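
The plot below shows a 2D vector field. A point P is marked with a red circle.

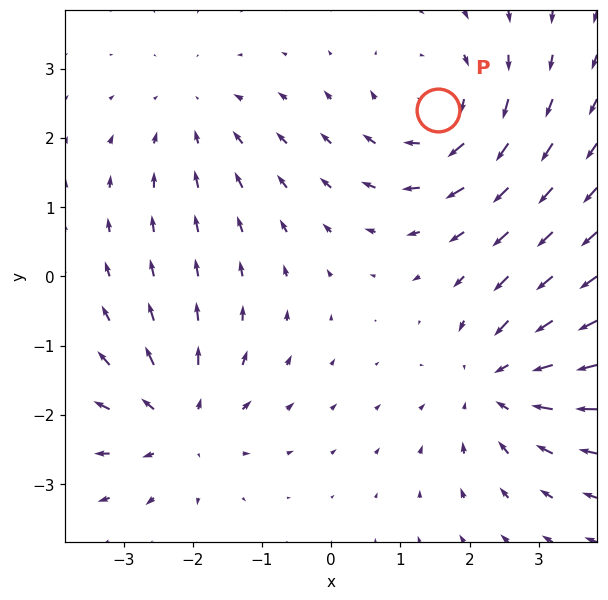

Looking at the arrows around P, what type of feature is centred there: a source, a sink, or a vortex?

vortex

At P (1.5, 2.4) the arrows circulate clockwise. Divergence ≈0, curl about -5 — near-zero divergence with nonzero curl is a vortex.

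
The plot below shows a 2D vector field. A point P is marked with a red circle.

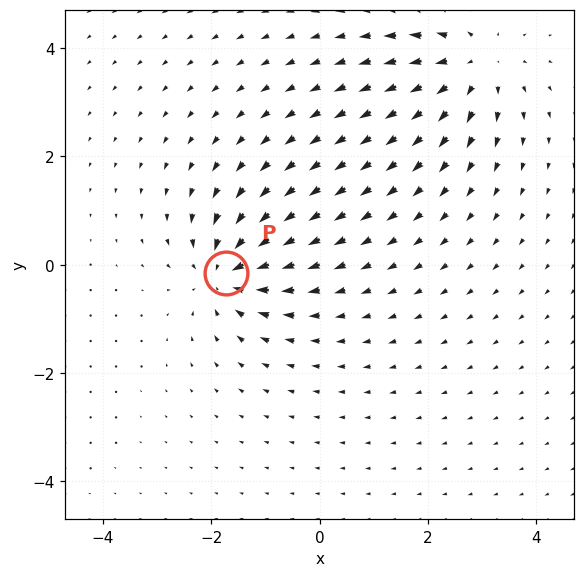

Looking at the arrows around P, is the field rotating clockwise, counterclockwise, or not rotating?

not rotating

Near P at (-1.7, -0.2) the arrows show no circulation. The curl there is ≈0.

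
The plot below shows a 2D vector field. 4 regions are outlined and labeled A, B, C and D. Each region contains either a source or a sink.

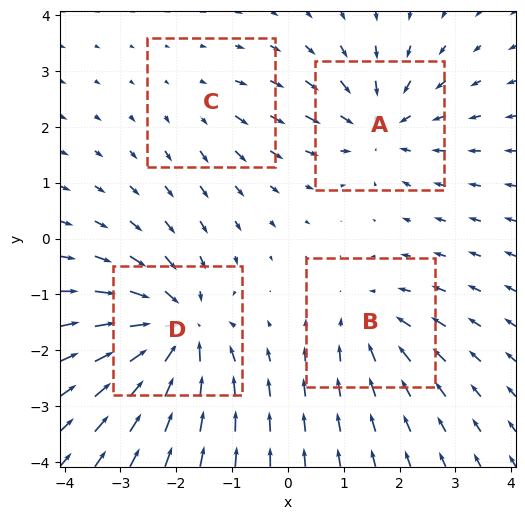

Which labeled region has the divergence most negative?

Divergence at each region's feature centre — A: about -5, B: about -3, C: about +2, D: about -7. Region D is most negative.

D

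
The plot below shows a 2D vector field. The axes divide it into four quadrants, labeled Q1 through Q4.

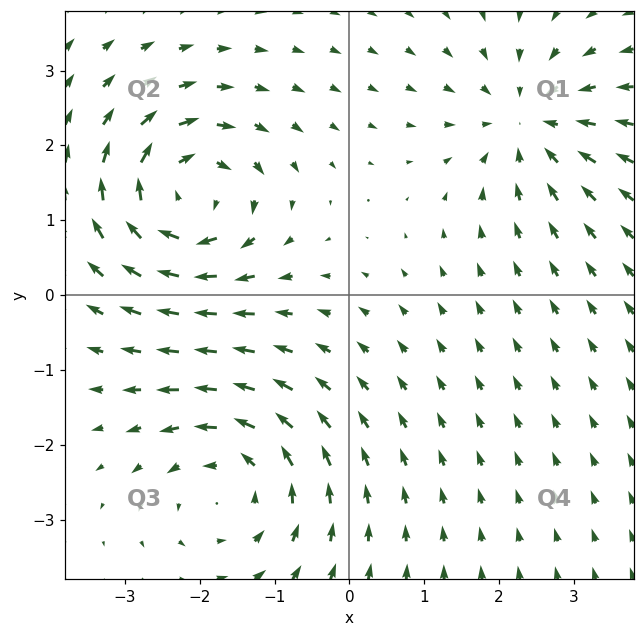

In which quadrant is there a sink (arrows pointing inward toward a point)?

Q1

The sink sits at approximately (2.4, 2.3), which lies in quadrant Q1. The divergence there is about -4, negative as expected for a sink.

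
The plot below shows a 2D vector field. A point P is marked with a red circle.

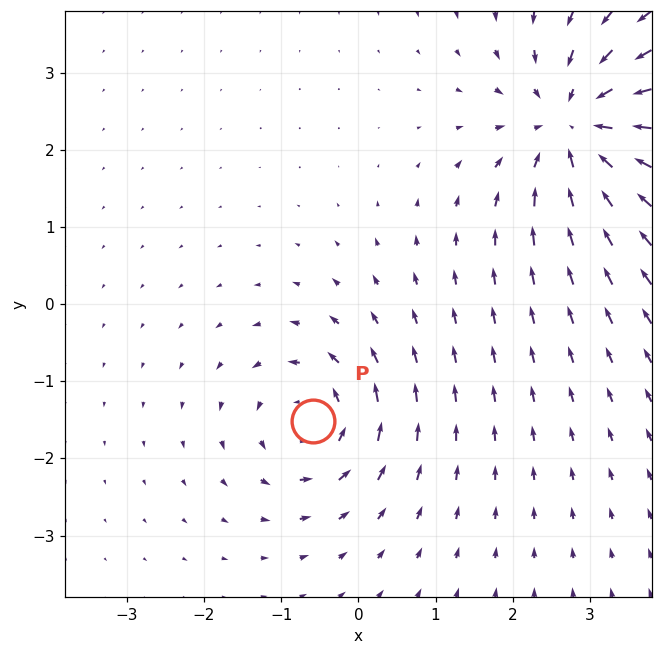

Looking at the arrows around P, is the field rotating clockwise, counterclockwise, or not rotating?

Near P at (-0.6, -1.5) the arrows circulate counterclockwise. The curl (z-component) there is about +4; positive curl means counterclockwise rotation.

counterclockwise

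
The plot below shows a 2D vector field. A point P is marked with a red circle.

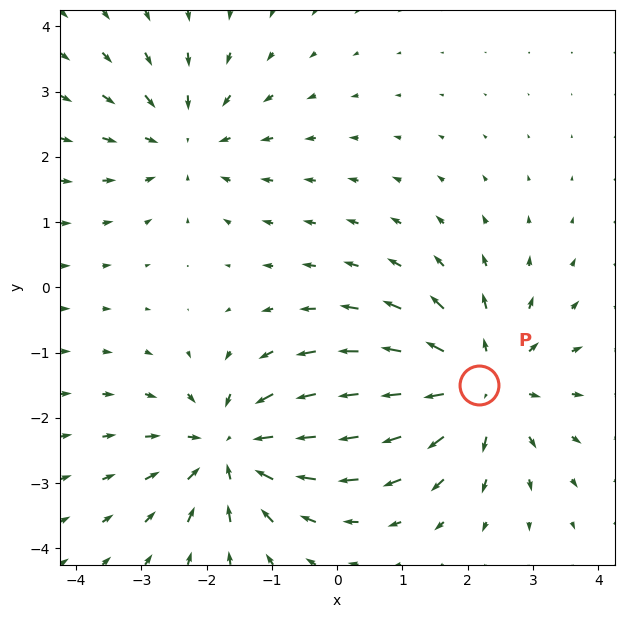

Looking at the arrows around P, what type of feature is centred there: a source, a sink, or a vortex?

source

At P (2.2, -1.5) the arrows spread outward. Divergence about +4, curl ≈0 — positive divergence with near-zero curl is a source.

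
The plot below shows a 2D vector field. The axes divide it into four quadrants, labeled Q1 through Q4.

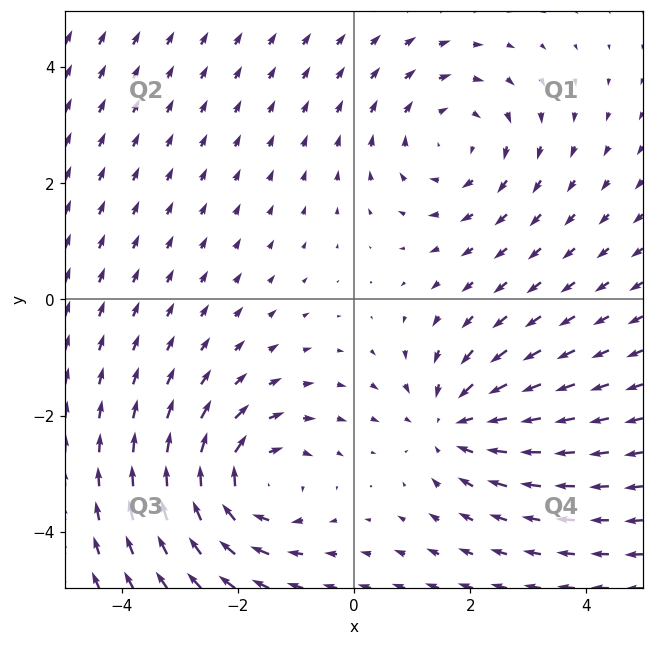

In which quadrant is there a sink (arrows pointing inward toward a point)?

Q4

The sink sits at approximately (1.7, -2.1), which lies in quadrant Q4. The divergence there is about -4, negative as expected for a sink.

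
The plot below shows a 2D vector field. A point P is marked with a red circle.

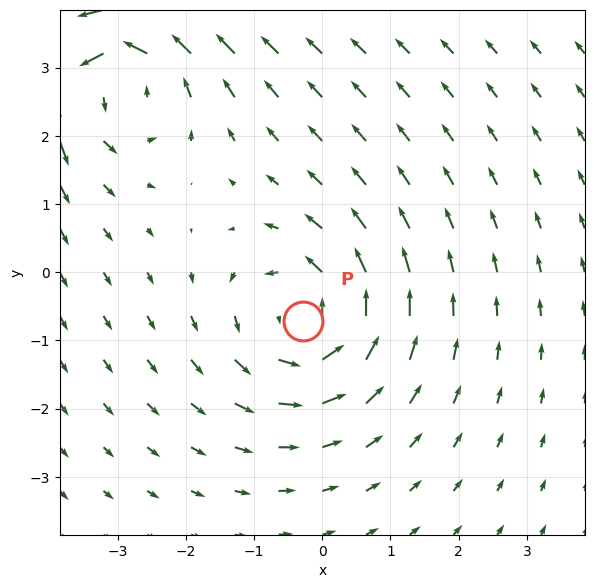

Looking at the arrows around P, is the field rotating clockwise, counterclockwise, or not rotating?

Near P at (-0.3, -0.7) the arrows circulate counterclockwise. The curl (z-component) there is about +4; positive curl means counterclockwise rotation.

counterclockwise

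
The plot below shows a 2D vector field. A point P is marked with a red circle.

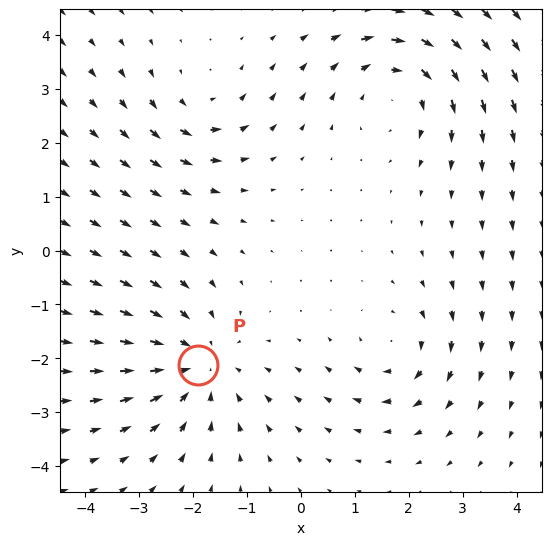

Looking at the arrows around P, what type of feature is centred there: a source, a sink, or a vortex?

sink

At P (-1.9, -2.1) the arrows converge inward. Divergence about -4, curl ≈0 — negative divergence with near-zero curl is a sink.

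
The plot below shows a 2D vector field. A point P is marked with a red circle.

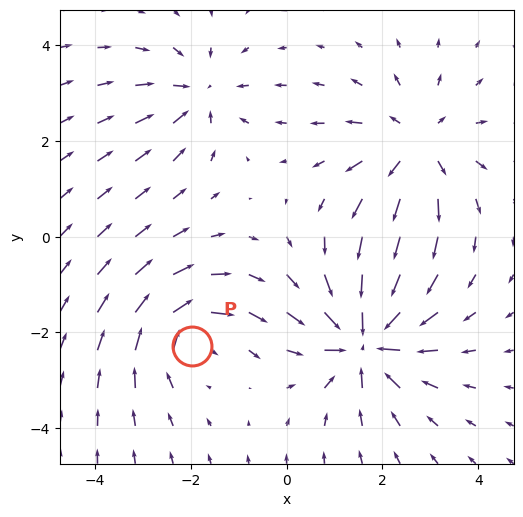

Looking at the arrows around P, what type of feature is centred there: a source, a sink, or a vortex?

vortex

At P (-2.0, -2.3) the arrows circulate clockwise. Divergence ≈0, curl about -4 — near-zero divergence with nonzero curl is a vortex.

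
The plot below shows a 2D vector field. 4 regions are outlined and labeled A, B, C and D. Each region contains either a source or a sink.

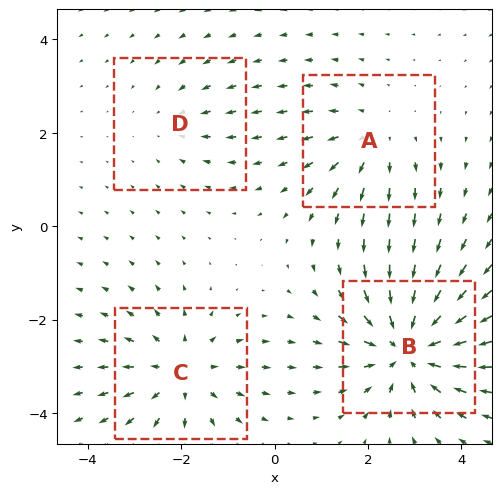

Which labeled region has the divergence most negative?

Divergence at each region's feature centre — A: about +3, B: about -7, C: about +4, D: about -2. Region B is most negative.

B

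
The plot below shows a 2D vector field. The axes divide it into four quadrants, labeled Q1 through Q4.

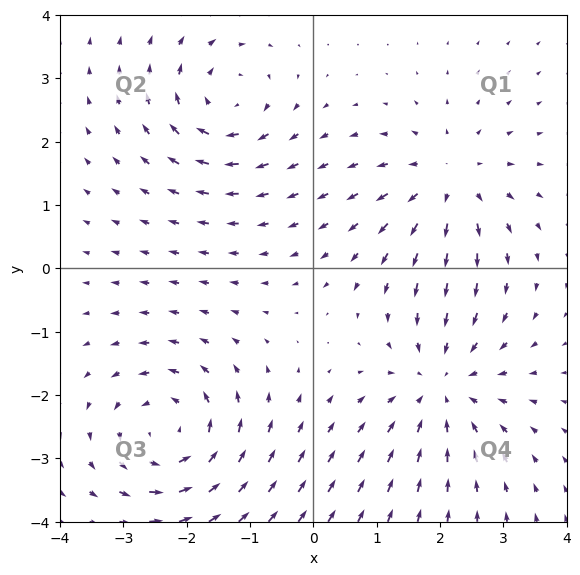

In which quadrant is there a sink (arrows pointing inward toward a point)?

The sink sits at approximately (2.0, -1.8), which lies in quadrant Q4. The divergence there is about -4, negative as expected for a sink.

Q4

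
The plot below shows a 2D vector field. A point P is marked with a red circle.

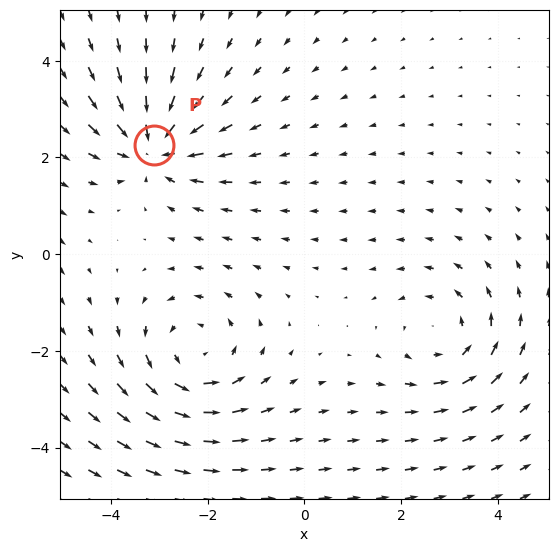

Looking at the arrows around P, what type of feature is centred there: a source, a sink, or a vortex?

sink

At P (-3.1, 2.3) the arrows converge inward. Divergence about -4, curl ≈0 — negative divergence with near-zero curl is a sink.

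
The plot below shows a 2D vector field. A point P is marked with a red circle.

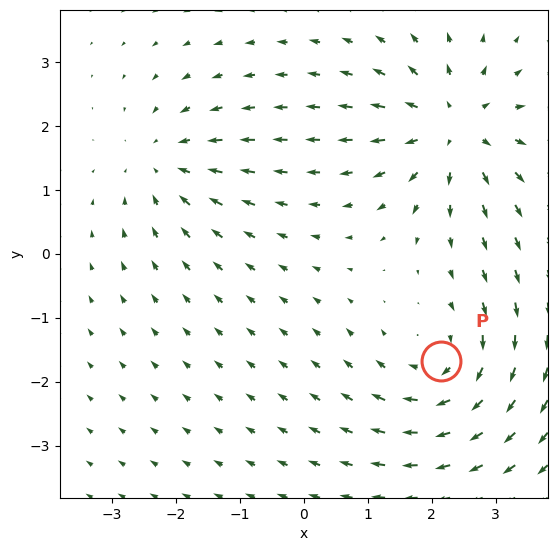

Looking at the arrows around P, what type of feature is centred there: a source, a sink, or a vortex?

vortex

At P (2.2, -1.7) the arrows circulate clockwise. Divergence ≈0, curl about -4 — near-zero divergence with nonzero curl is a vortex.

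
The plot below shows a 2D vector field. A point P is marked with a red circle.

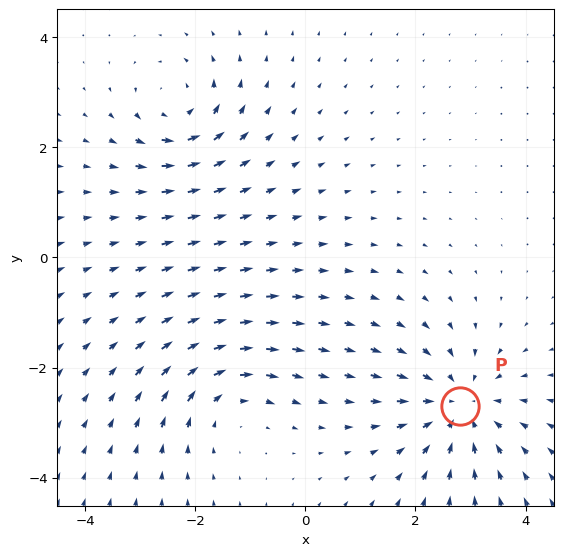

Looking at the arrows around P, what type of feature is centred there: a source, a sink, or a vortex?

sink

At P (2.8, -2.7) the arrows converge inward. Divergence about -5, curl ≈0 — negative divergence with near-zero curl is a sink.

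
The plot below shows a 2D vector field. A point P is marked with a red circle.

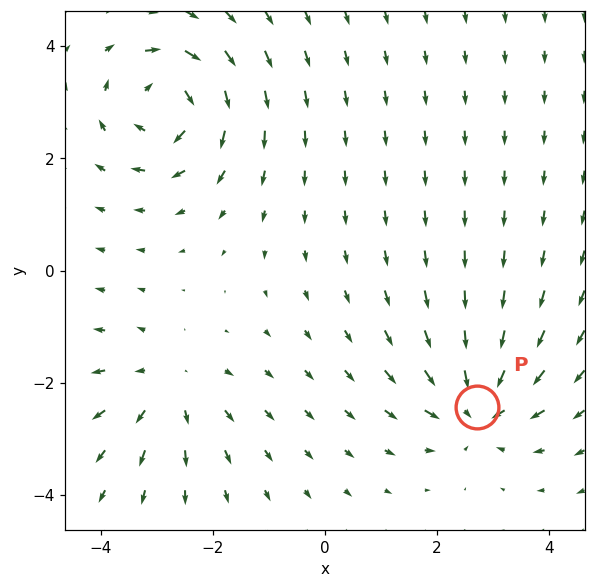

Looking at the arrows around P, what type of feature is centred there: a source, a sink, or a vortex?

sink

At P (2.7, -2.4) the arrows converge inward. Divergence about -5, curl ≈0 — negative divergence with near-zero curl is a sink.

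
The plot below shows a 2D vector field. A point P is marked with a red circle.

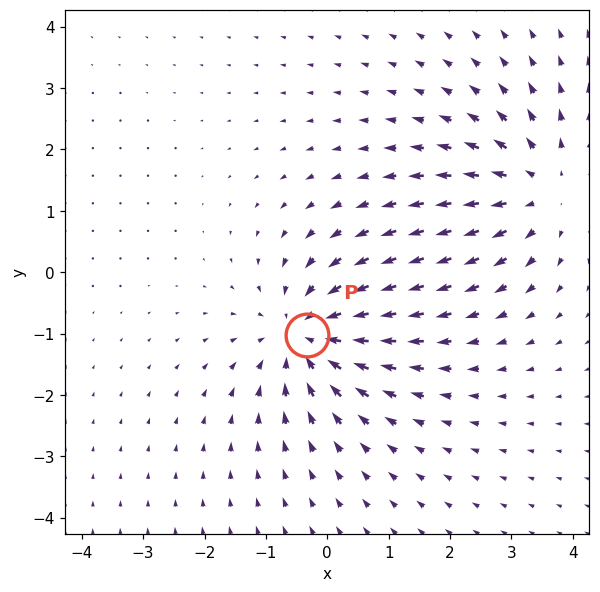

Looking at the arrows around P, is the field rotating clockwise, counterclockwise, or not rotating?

not rotating

Near P at (-0.3, -1.0) the arrows show no circulation. The curl there is ≈0.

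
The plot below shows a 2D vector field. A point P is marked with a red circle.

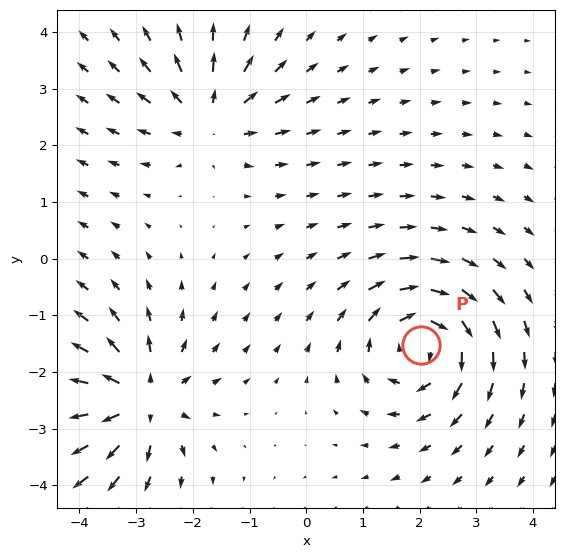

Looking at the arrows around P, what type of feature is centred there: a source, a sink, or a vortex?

At P (2.0, -1.5) the arrows circulate clockwise. Divergence ≈0, curl about -5 — near-zero divergence with nonzero curl is a vortex.

vortex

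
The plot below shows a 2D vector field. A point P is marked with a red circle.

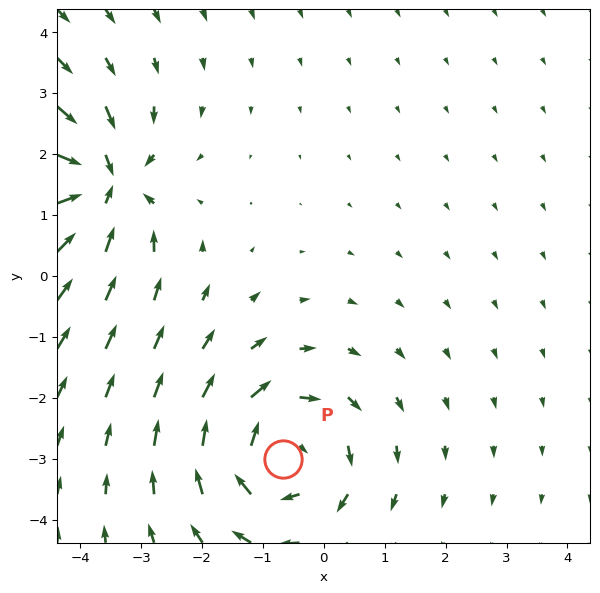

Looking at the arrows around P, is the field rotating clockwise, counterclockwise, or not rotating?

clockwise

Near P at (-0.7, -3.0) the arrows circulate clockwise. The curl (z-component) there is about -4; negative curl means clockwise rotation.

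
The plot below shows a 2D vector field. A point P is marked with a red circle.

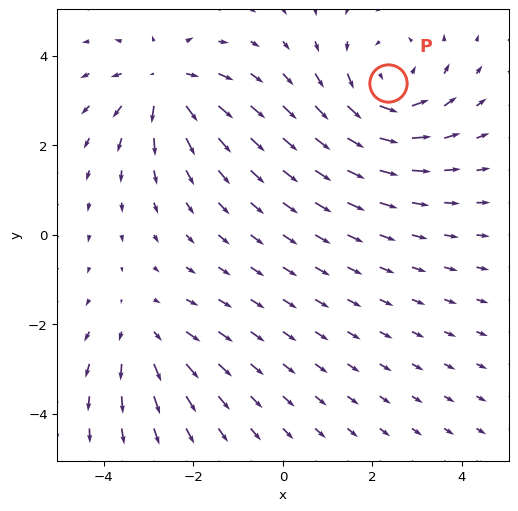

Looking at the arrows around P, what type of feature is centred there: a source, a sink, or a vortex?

At P (2.3, 3.4) the arrows circulate counterclockwise. Divergence ≈0, curl about +4 — near-zero divergence with nonzero curl is a vortex.

vortex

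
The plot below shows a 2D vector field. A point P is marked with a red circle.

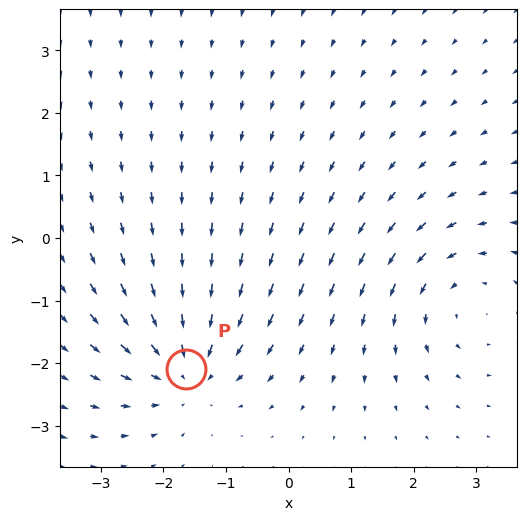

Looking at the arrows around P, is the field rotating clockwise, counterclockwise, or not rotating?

not rotating

Near P at (-1.6, -2.1) the arrows show no circulation. The curl there is ≈0.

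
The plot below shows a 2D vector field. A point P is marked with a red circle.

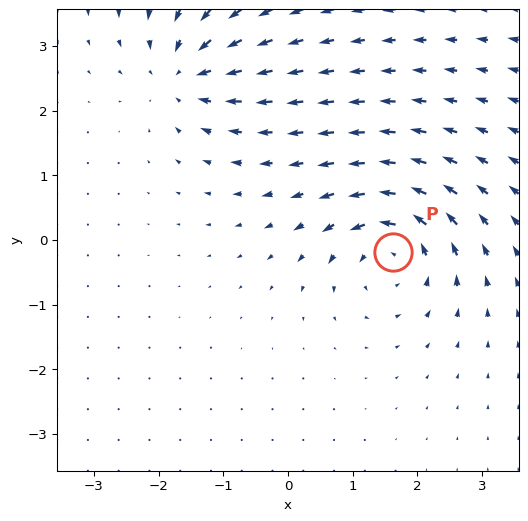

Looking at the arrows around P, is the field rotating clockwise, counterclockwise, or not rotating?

counterclockwise

Near P at (1.6, -0.2) the arrows circulate counterclockwise. The curl (z-component) there is about +5; positive curl means counterclockwise rotation.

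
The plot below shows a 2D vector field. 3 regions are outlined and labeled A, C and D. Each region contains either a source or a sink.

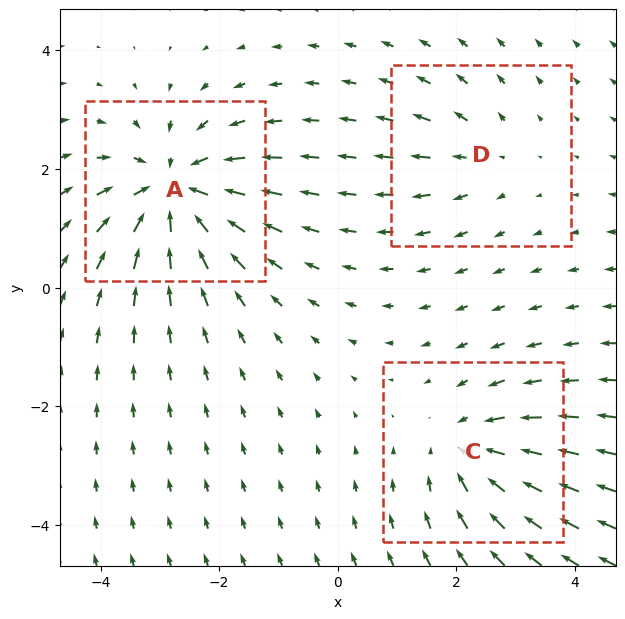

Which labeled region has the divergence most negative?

A

Divergence at each region's feature centre — A: about -5, C: about -4, D: about +2. Region A is most negative.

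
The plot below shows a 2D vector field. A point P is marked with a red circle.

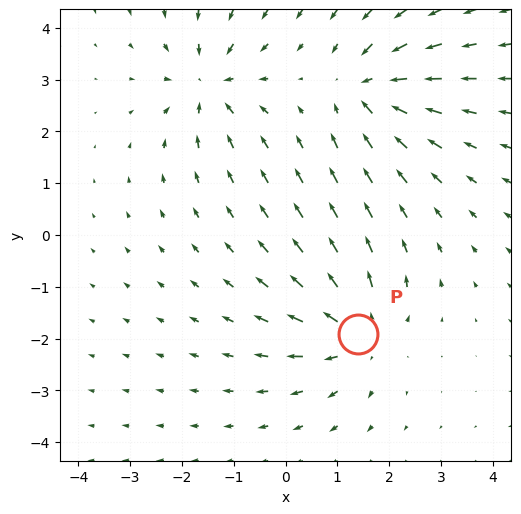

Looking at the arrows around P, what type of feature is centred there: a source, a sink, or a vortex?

At P (1.4, -1.9) the arrows spread outward. Divergence about +4, curl ≈0 — positive divergence with near-zero curl is a source.

source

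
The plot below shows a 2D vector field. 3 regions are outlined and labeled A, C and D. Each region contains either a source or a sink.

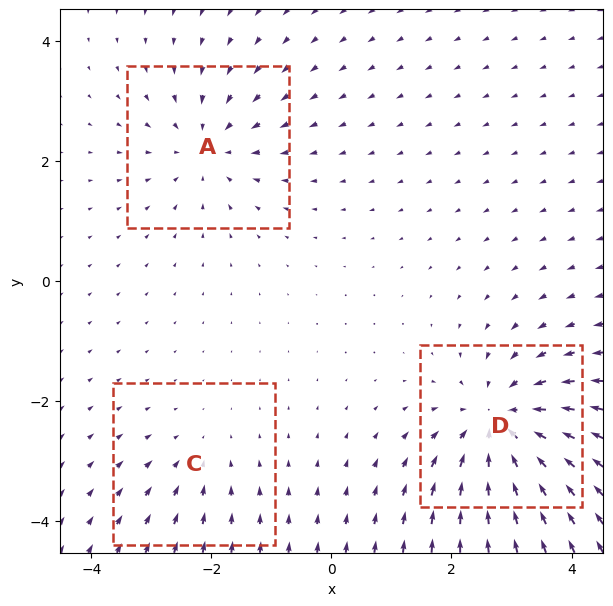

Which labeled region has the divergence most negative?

D

Divergence at each region's feature centre — A: about -3, C: about -2, D: about -5. Region D is most negative.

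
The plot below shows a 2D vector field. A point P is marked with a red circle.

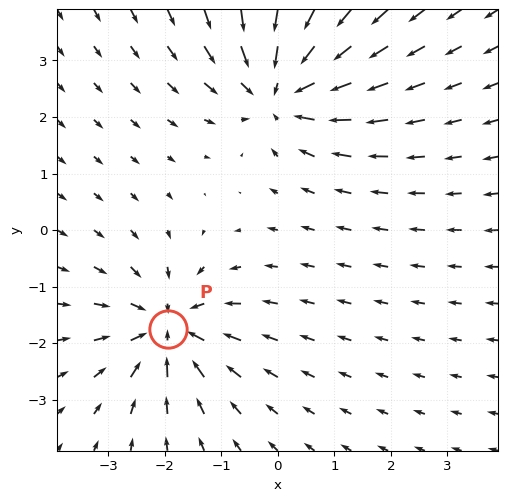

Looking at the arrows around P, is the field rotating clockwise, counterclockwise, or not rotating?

not rotating

Near P at (-1.9, -1.7) the arrows show no circulation. The curl there is ≈0.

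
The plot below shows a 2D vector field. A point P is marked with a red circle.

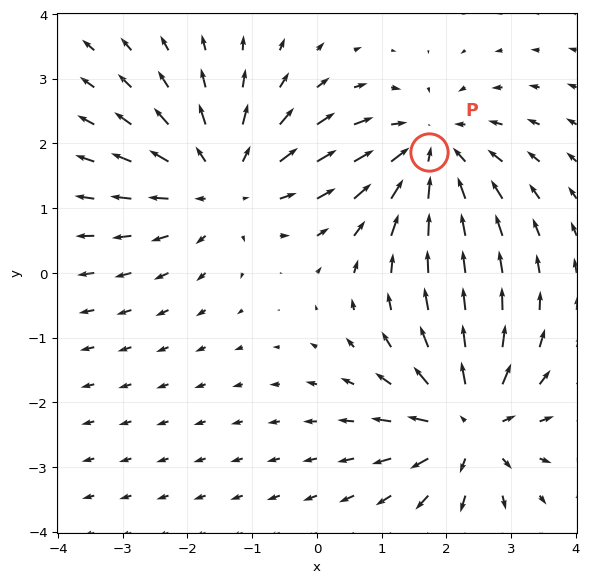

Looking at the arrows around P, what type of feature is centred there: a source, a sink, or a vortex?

sink

At P (1.7, 1.9) the arrows converge inward. Divergence about -4, curl ≈0 — negative divergence with near-zero curl is a sink.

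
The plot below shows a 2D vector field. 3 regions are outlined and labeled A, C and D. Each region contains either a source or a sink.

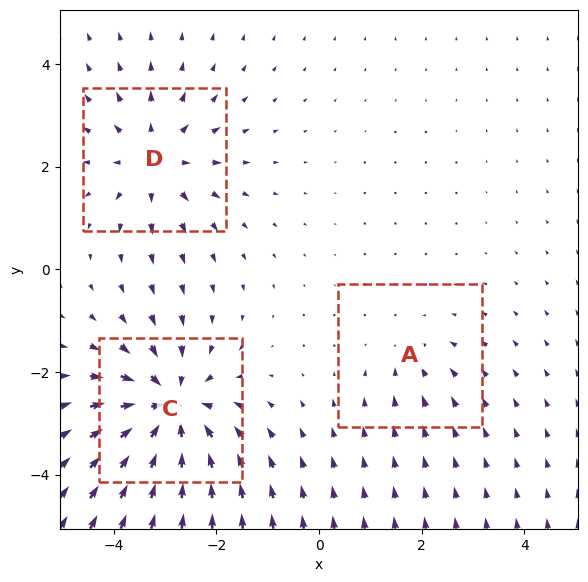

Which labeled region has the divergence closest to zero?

Divergence at each region's feature centre — A: about -2, C: about -5, D: about +3. Region A is closest to zero.

A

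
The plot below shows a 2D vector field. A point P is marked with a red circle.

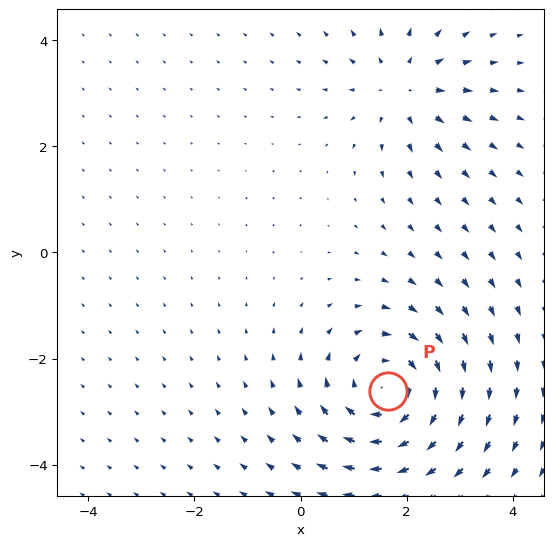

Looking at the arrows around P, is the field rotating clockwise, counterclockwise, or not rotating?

Near P at (1.7, -2.6) the arrows circulate clockwise. The curl (z-component) there is about -4; negative curl means clockwise rotation.

clockwise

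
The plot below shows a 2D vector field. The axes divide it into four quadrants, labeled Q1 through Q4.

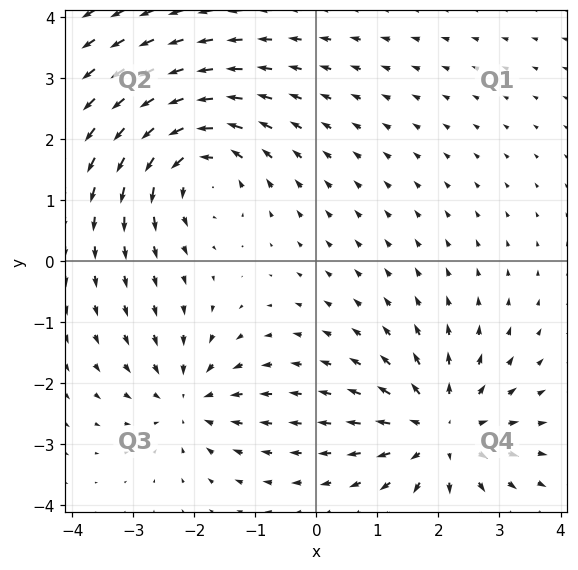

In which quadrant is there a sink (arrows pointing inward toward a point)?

The sink sits at approximately (-2.1, -2.3), which lies in quadrant Q3. The divergence there is about -4, negative as expected for a sink.

Q3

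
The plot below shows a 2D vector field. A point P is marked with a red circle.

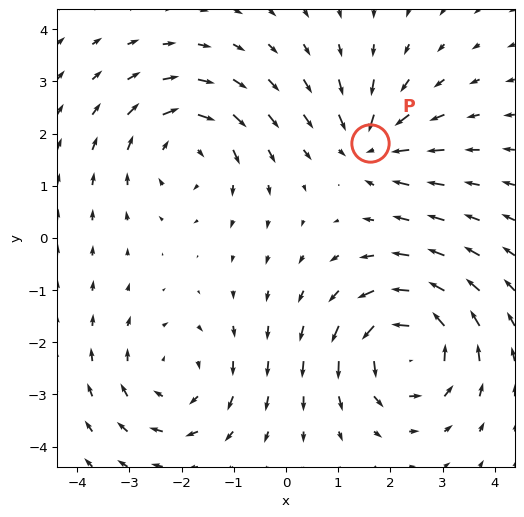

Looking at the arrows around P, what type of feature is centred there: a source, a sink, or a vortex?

At P (1.6, 1.8) the arrows converge inward. Divergence about -4, curl ≈0 — negative divergence with near-zero curl is a sink.

sink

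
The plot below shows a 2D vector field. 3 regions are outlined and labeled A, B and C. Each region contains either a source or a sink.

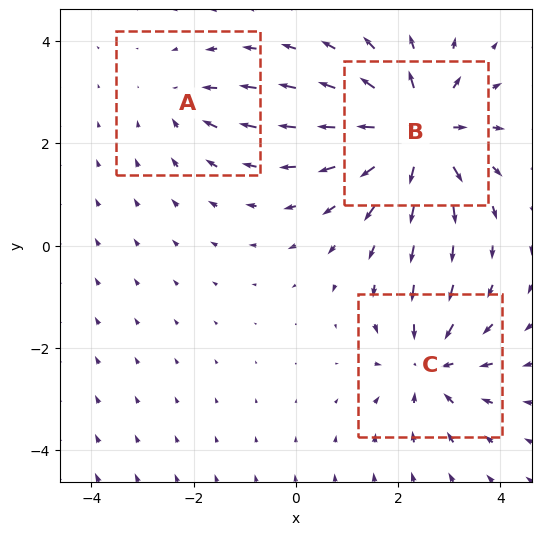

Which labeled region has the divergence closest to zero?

A

Divergence at each region's feature centre — A: about -2, B: about +6, C: about -4. Region A is closest to zero.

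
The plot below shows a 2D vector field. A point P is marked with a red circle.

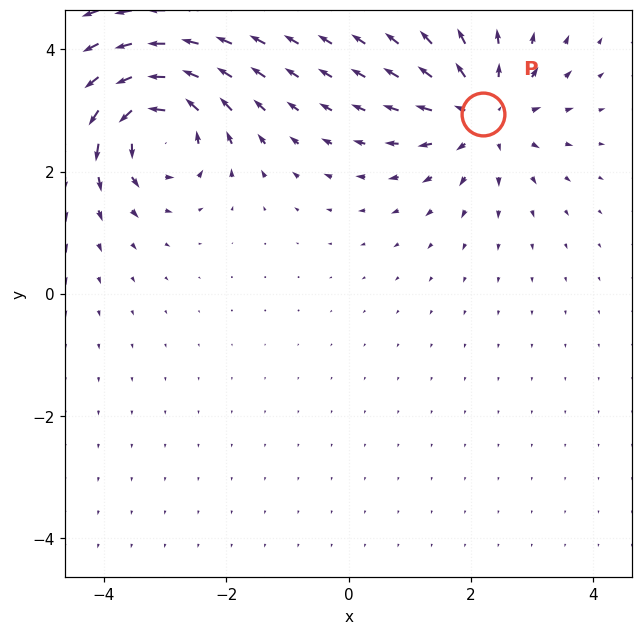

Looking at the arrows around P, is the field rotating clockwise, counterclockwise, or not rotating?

Near P at (2.2, 2.9) the arrows show no circulation. The curl there is ≈0.

not rotating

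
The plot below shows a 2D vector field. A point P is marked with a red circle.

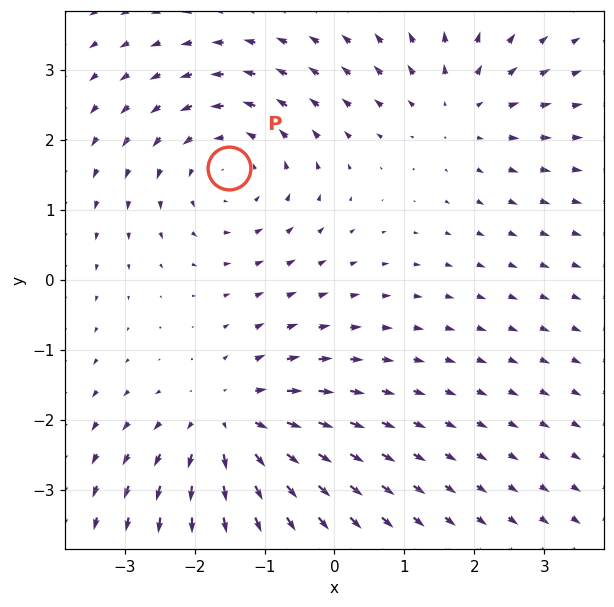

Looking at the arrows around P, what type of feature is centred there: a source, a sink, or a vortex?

At P (-1.5, 1.6) the arrows circulate counterclockwise. Divergence ≈0, curl about +3 — near-zero divergence with nonzero curl is a vortex.

vortex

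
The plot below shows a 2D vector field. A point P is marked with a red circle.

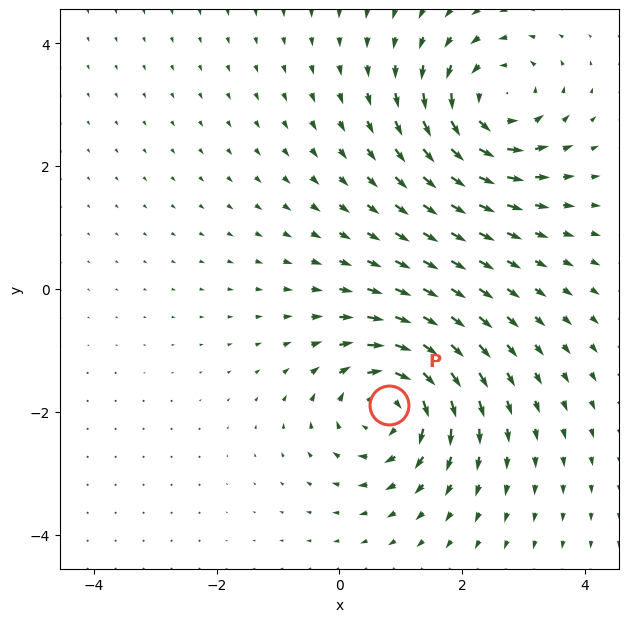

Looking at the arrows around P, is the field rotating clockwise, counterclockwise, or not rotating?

Near P at (0.8, -1.9) the arrows circulate clockwise. The curl (z-component) there is about -6; negative curl means clockwise rotation.

clockwise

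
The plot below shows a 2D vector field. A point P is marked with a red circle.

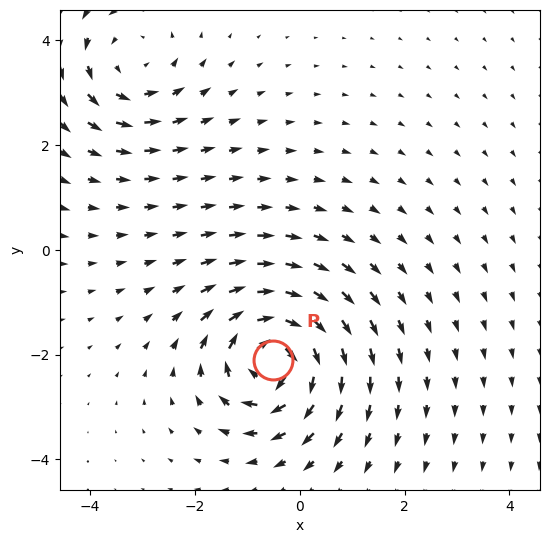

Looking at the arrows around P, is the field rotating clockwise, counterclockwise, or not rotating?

Near P at (-0.5, -2.1) the arrows circulate clockwise. The curl (z-component) there is about -5; negative curl means clockwise rotation.

clockwise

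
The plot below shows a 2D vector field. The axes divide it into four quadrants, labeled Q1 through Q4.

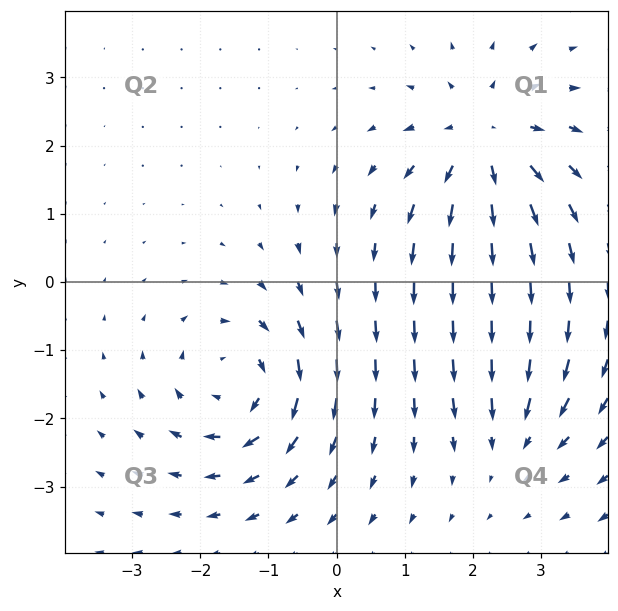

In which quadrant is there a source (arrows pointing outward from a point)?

Q1

The source sits at approximately (2.2, 2.1), which lies in quadrant Q1. The divergence there is about +5, positive as expected for a source.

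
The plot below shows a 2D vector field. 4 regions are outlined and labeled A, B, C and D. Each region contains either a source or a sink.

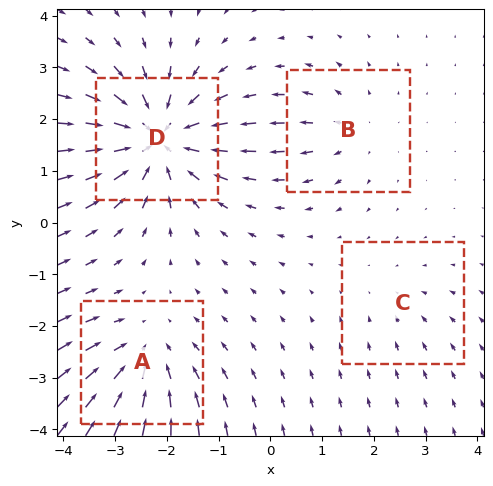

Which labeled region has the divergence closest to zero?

Divergence at each region's feature centre — A: about -4, B: about +3, C: about -2, D: about -7. Region C is closest to zero.

C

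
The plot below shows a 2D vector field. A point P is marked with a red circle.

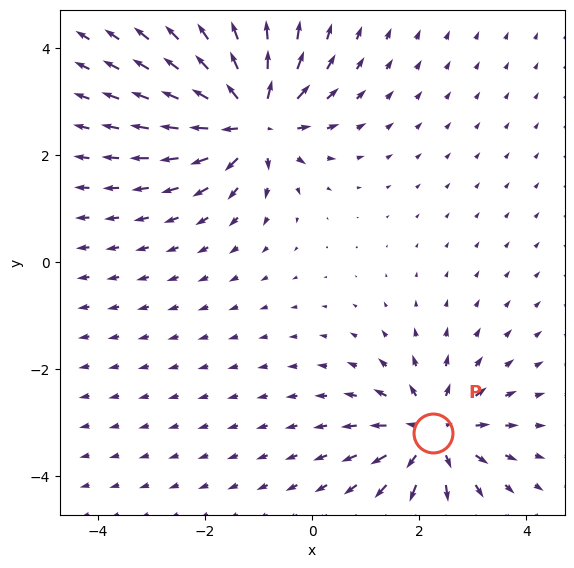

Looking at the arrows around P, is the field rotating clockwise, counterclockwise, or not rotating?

Near P at (2.3, -3.2) the arrows show no circulation. The curl there is ≈0.

not rotating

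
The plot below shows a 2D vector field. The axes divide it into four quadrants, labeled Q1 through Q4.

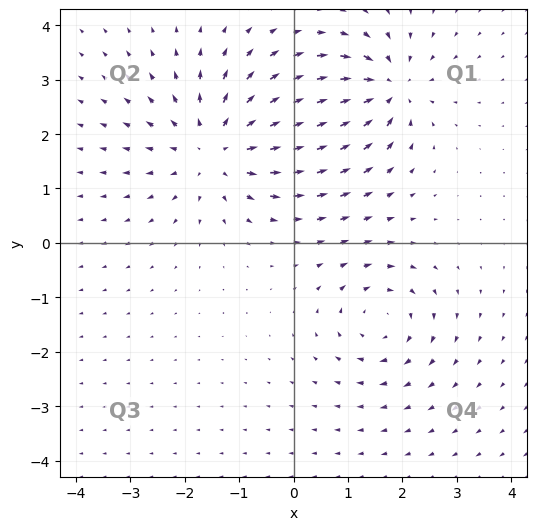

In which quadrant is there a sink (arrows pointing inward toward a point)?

The sink sits at approximately (1.7, 2.8), which lies in quadrant Q1. The divergence there is about -4, negative as expected for a sink.

Q1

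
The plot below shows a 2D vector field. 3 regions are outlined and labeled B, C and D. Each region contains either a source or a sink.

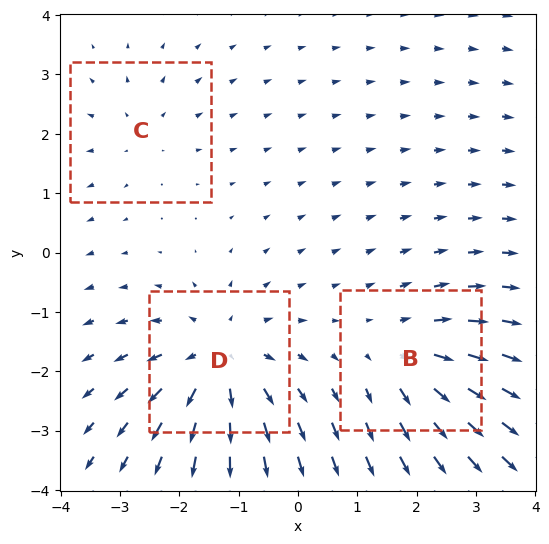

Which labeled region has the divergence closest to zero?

Divergence at each region's feature centre — B: about +3, C: about +2, D: about +5. Region C is closest to zero.

C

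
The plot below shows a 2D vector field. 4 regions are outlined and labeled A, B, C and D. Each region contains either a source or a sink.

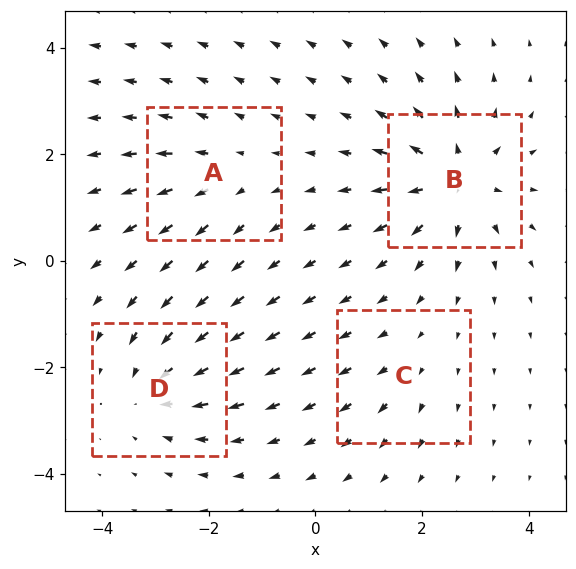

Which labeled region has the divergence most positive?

B

Divergence at each region's feature centre — A: about +3, B: about +7, C: about +2, D: about -4. Region B is most positive.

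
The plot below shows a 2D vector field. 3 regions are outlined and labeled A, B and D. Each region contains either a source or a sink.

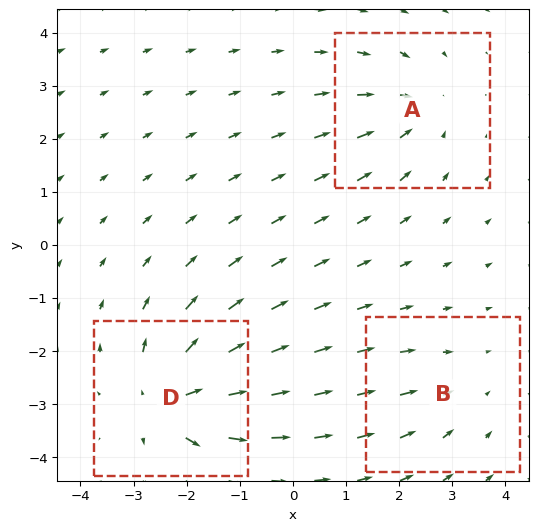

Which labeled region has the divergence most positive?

Divergence at each region's feature centre — A: about -3, B: about -2, D: about +5. Region D is most positive.

D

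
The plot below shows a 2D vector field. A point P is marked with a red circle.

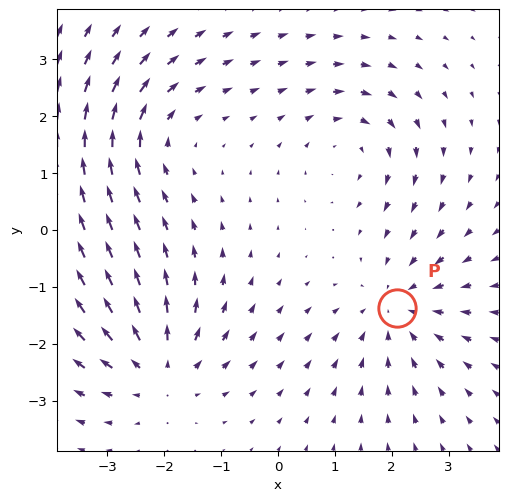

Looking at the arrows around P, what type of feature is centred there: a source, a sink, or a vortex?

sink

At P (2.1, -1.4) the arrows converge inward. Divergence about -4, curl ≈0 — negative divergence with near-zero curl is a sink.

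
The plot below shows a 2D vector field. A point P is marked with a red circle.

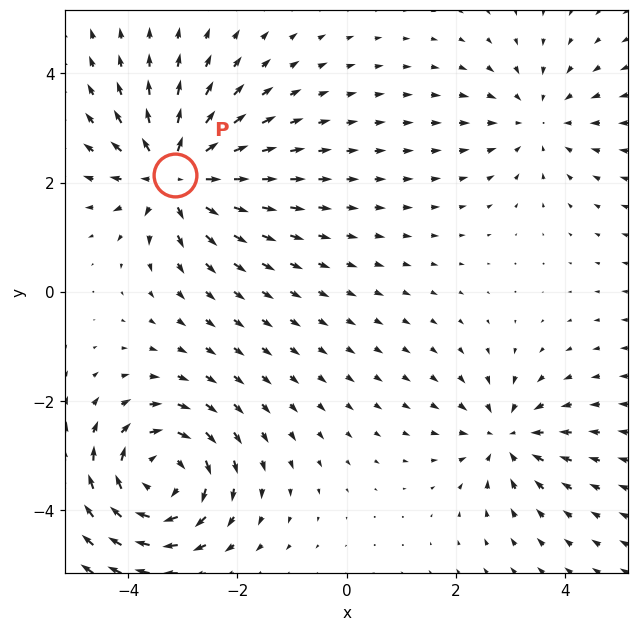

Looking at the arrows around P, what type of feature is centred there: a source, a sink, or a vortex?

source

At P (-3.1, 2.1) the arrows spread outward. Divergence about +5, curl ≈0 — positive divergence with near-zero curl is a source.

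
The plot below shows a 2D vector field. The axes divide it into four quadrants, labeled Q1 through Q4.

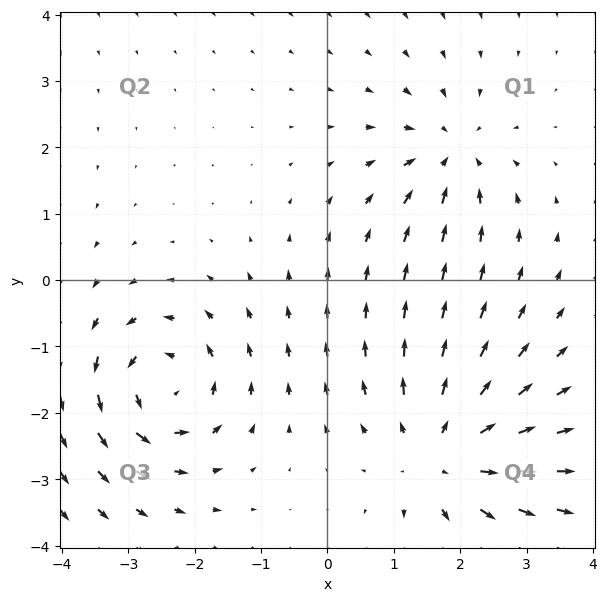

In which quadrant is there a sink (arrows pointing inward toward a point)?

Q1

The sink sits at approximately (1.9, 1.9), which lies in quadrant Q1. The divergence there is about -4, negative as expected for a sink.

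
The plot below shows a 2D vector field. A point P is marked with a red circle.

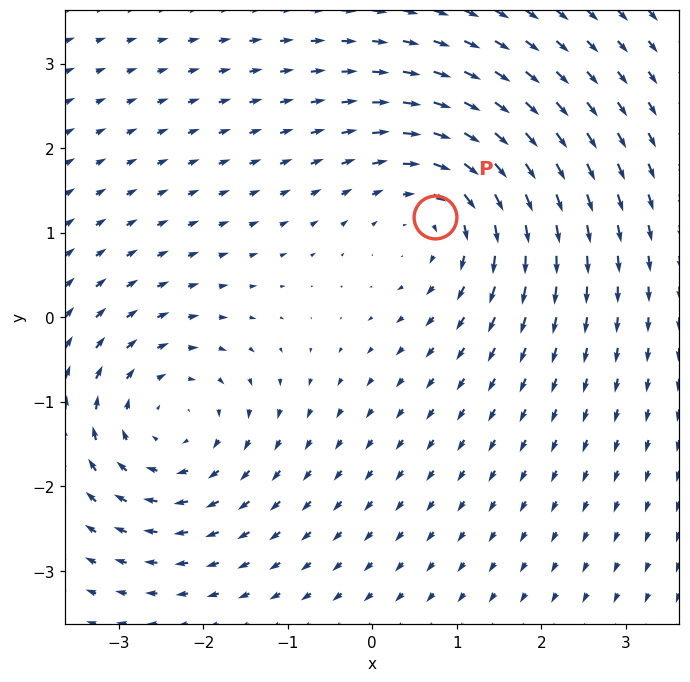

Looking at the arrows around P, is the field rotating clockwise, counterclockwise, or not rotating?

Near P at (0.7, 1.2) the arrows circulate clockwise. The curl (z-component) there is about -4; negative curl means clockwise rotation.

clockwise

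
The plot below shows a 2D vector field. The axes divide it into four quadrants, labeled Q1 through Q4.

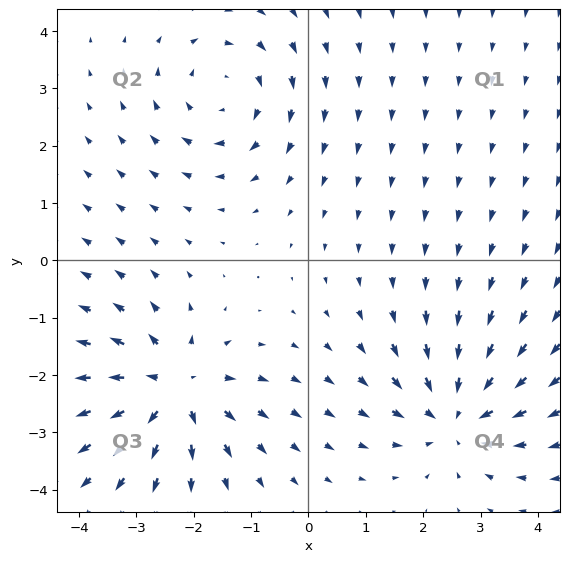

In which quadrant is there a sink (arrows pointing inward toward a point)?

Q4

The sink sits at approximately (2.6, -2.7), which lies in quadrant Q4. The divergence there is about -5, negative as expected for a sink.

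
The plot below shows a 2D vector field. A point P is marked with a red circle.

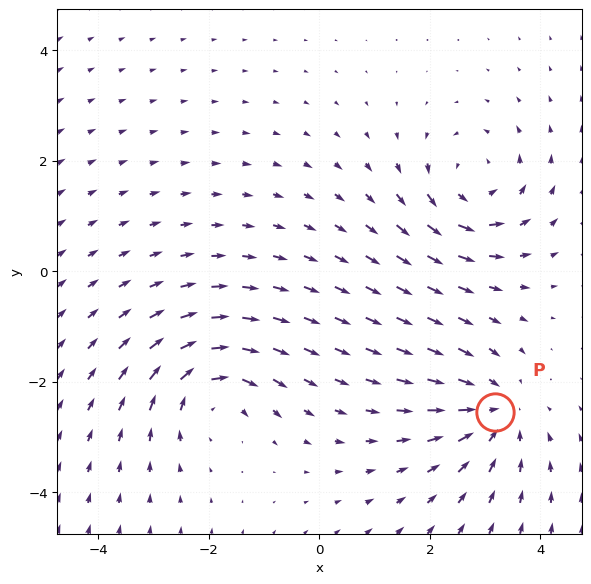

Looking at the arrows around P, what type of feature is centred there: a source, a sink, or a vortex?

sink

At P (3.2, -2.5) the arrows converge inward. Divergence about -3, curl ≈0 — negative divergence with near-zero curl is a sink.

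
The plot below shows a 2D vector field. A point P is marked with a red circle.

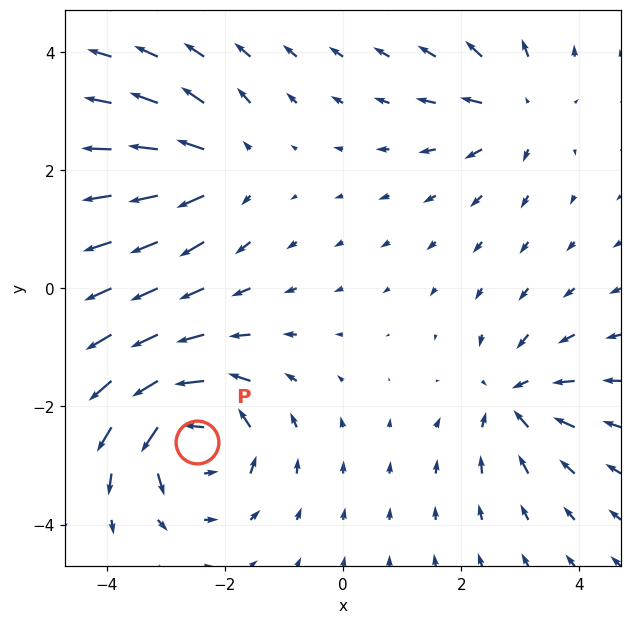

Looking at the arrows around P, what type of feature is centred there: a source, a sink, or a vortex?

vortex

At P (-2.5, -2.6) the arrows circulate counterclockwise. Divergence ≈0, curl about +6 — near-zero divergence with nonzero curl is a vortex.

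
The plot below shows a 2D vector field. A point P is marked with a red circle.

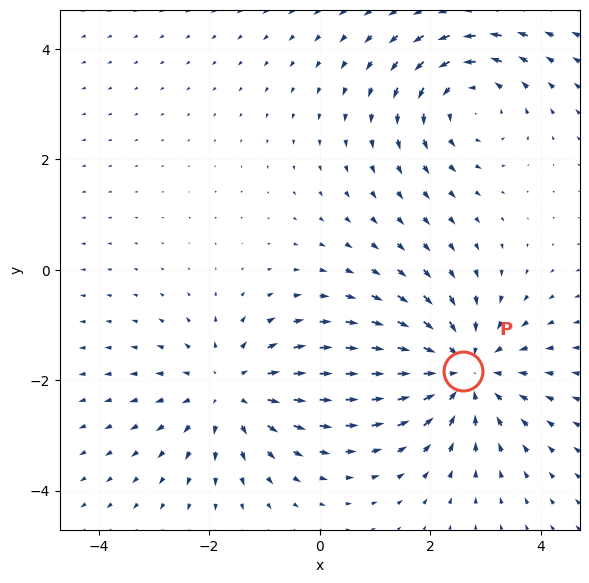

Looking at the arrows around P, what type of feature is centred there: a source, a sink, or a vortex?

At P (2.6, -1.8) the arrows converge inward. Divergence about -4, curl ≈0 — negative divergence with near-zero curl is a sink.

sink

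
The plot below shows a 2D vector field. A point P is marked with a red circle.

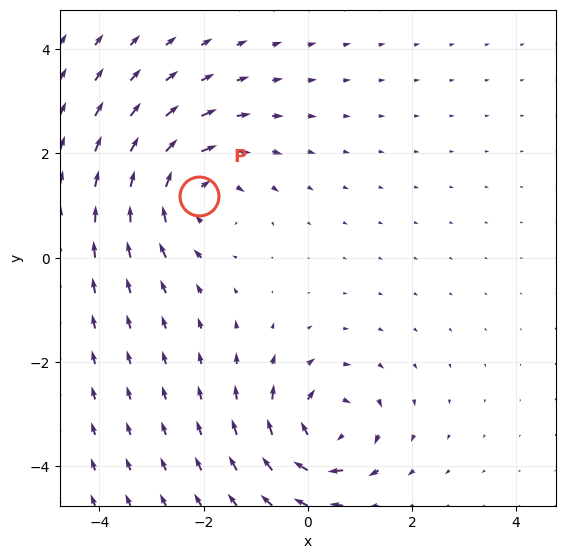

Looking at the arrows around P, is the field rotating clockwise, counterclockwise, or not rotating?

Near P at (-2.1, 1.2) the arrows circulate clockwise. The curl (z-component) there is about -5; negative curl means clockwise rotation.

clockwise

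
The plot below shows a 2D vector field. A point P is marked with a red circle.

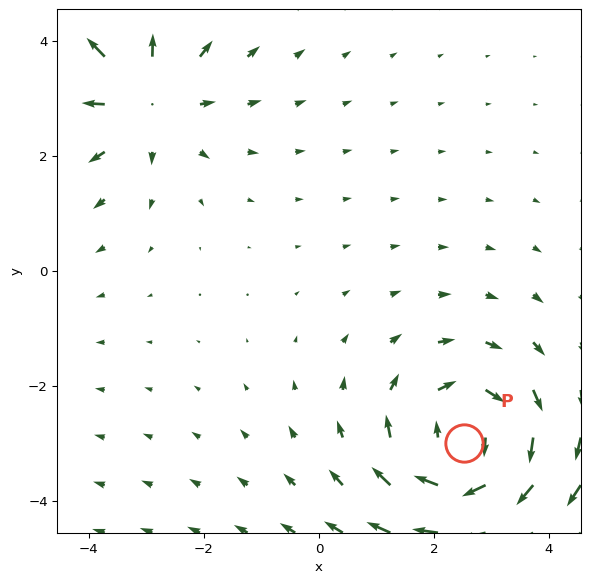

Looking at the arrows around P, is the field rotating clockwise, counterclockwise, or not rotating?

clockwise

Near P at (2.5, -3.0) the arrows circulate clockwise. The curl (z-component) there is about -4; negative curl means clockwise rotation.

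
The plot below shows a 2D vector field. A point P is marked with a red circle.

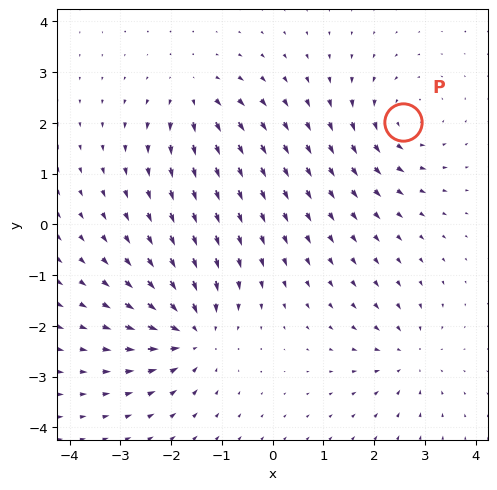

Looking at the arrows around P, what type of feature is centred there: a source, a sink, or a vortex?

At P (2.6, 2.0) the arrows circulate counterclockwise. Divergence ≈0, curl about +4 — near-zero divergence with nonzero curl is a vortex.

vortex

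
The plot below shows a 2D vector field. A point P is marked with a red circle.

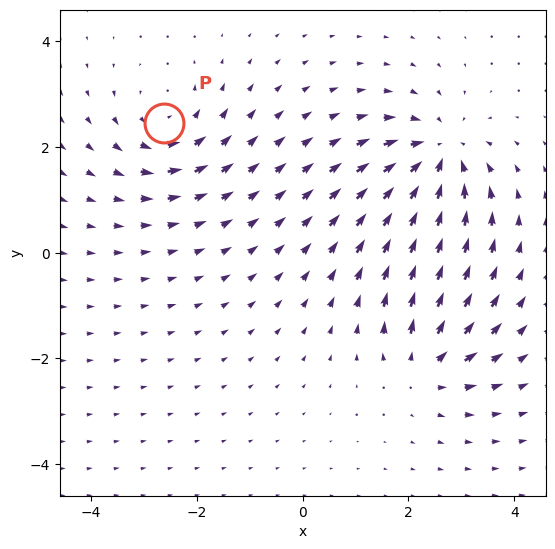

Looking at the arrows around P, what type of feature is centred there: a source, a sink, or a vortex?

At P (-2.6, 2.5) the arrows circulate counterclockwise. Divergence ≈0, curl about +4 — near-zero divergence with nonzero curl is a vortex.

vortex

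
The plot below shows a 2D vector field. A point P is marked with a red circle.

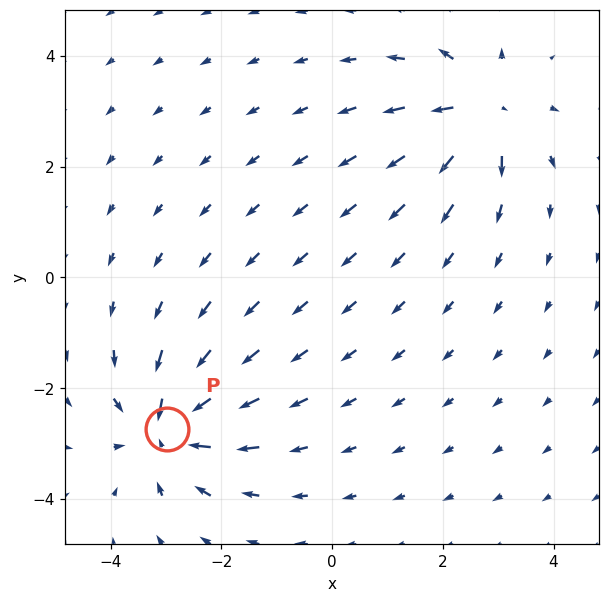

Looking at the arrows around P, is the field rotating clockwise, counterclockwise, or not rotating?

Near P at (-3.0, -2.7) the arrows show no circulation. The curl there is ≈0.

not rotating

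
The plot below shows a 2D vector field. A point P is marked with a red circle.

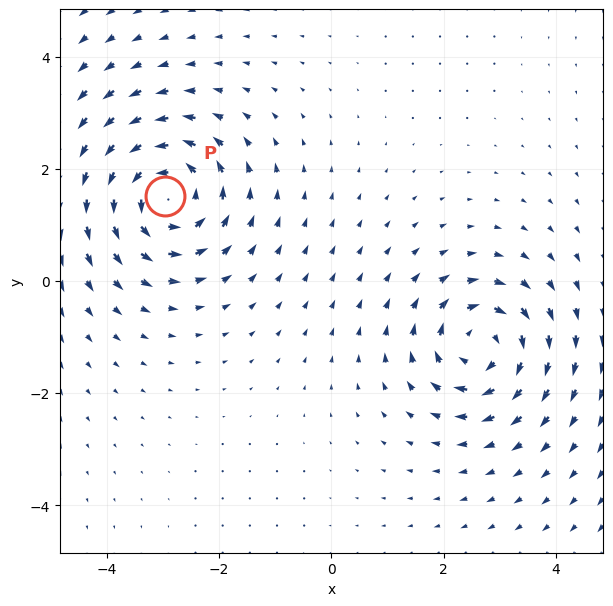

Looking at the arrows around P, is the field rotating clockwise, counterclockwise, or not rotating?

Near P at (-3.0, 1.5) the arrows circulate counterclockwise. The curl (z-component) there is about +5; positive curl means counterclockwise rotation.

counterclockwise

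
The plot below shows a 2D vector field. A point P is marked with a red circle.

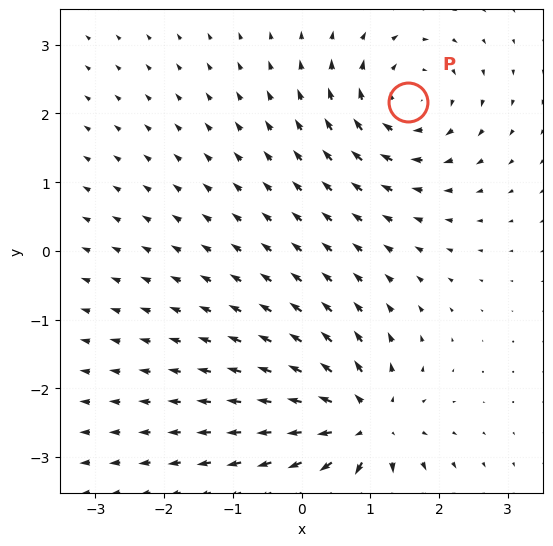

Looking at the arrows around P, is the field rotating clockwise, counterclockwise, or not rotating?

clockwise

Near P at (1.5, 2.2) the arrows circulate clockwise. The curl (z-component) there is about -5; negative curl means clockwise rotation.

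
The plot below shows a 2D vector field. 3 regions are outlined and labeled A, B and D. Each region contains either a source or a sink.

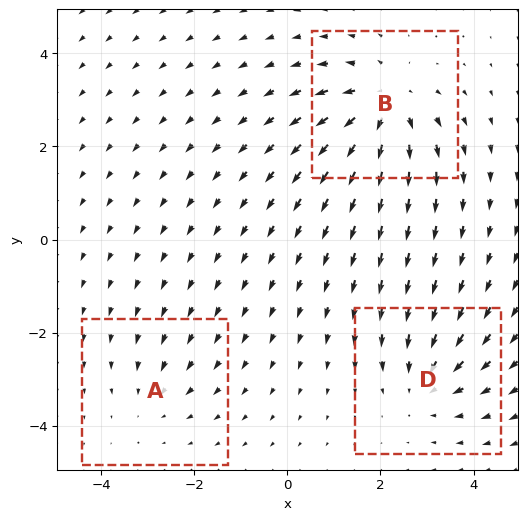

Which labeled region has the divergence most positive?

B

Divergence at each region's feature centre — A: about -2, B: about +5, D: about -3. Region B is most positive.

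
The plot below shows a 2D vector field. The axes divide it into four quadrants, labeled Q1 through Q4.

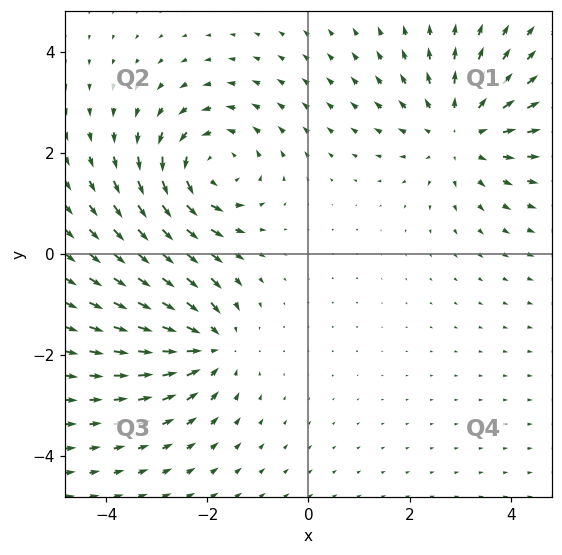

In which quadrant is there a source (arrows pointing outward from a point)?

The source sits at approximately (3.0, 2.4), which lies in quadrant Q1. The divergence there is about +4, positive as expected for a source.

Q1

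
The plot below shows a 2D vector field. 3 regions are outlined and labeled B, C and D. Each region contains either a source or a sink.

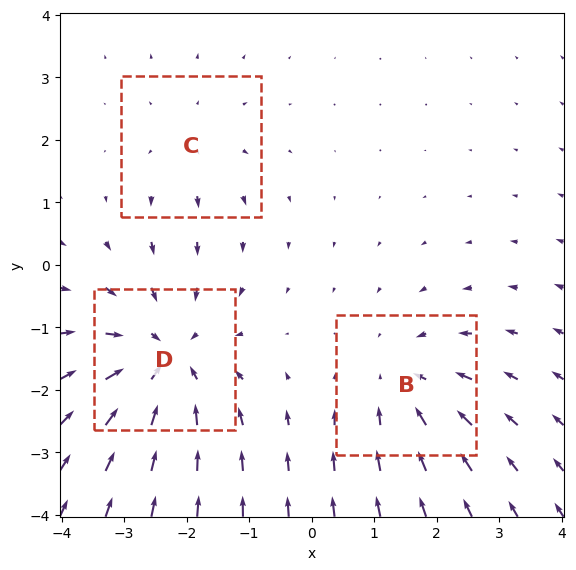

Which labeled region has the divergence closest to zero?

C

Divergence at each region's feature centre — B: about -3, C: about +2, D: about -4. Region C is closest to zero.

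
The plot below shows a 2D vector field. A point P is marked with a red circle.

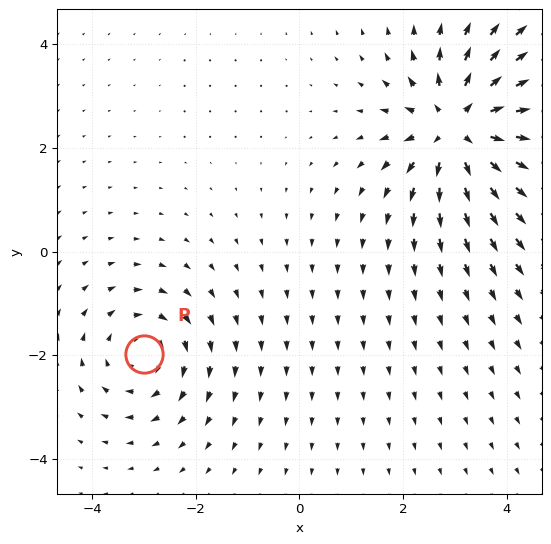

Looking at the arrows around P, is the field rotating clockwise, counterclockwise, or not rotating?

Near P at (-3.0, -2.0) the arrows circulate clockwise. The curl (z-component) there is about -3; negative curl means clockwise rotation.

clockwise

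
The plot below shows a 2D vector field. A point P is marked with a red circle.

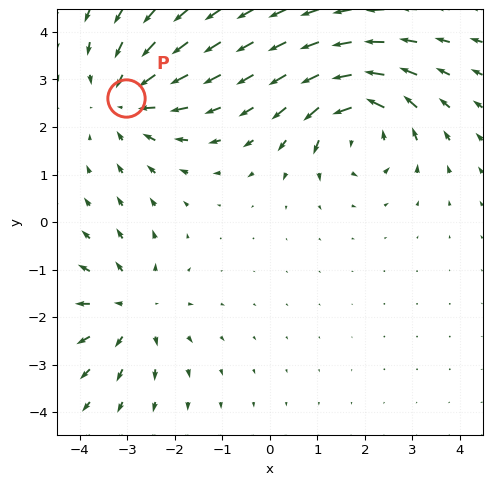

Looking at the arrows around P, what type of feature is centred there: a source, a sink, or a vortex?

sink

At P (-3.0, 2.6) the arrows converge inward. Divergence about -4, curl ≈0 — negative divergence with near-zero curl is a sink.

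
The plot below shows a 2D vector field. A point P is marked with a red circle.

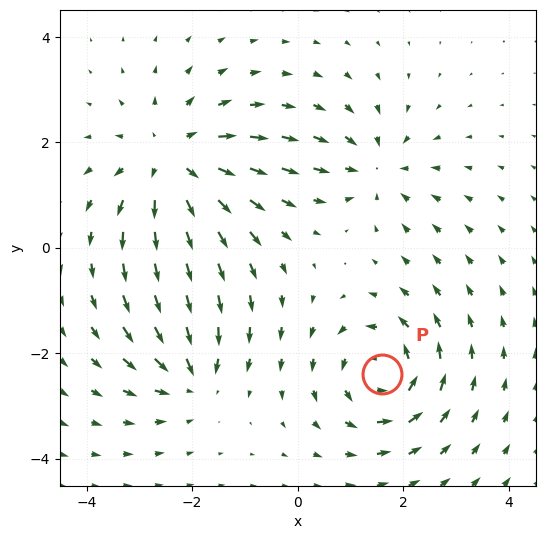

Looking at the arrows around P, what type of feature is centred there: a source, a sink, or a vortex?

At P (1.6, -2.4) the arrows circulate counterclockwise. Divergence ≈0, curl about +5 — near-zero divergence with nonzero curl is a vortex.

vortex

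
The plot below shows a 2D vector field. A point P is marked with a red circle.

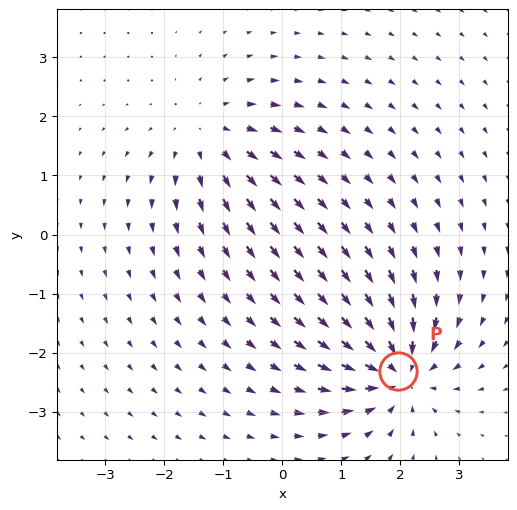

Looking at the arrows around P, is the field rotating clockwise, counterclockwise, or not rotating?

Near P at (2.0, -2.3) the arrows show no circulation. The curl there is ≈0.

not rotating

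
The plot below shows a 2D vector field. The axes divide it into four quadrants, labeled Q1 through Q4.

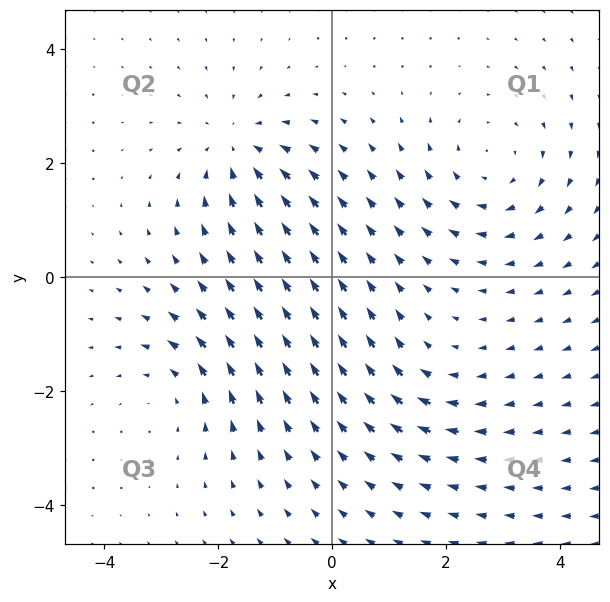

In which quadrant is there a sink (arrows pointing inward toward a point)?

The sink sits at approximately (-1.7, 2.3), which lies in quadrant Q2. The divergence there is about -5, negative as expected for a sink.

Q2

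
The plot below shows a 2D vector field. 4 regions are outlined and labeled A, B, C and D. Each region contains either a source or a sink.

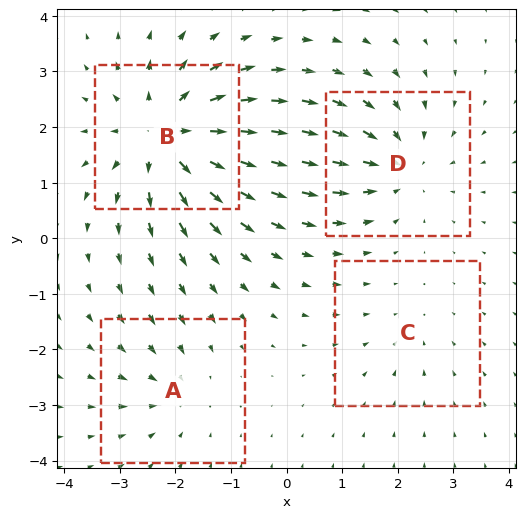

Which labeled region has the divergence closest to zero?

C

Divergence at each region's feature centre — A: about -3, B: about +6, C: about -2, D: about -4. Region C is closest to zero.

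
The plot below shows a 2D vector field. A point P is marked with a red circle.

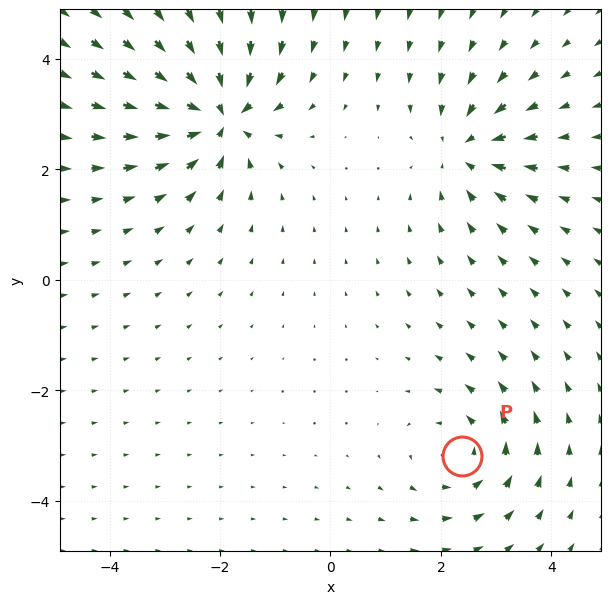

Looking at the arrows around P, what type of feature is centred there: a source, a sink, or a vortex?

vortex

At P (2.4, -3.2) the arrows circulate counterclockwise. Divergence ≈0, curl about +3 — near-zero divergence with nonzero curl is a vortex.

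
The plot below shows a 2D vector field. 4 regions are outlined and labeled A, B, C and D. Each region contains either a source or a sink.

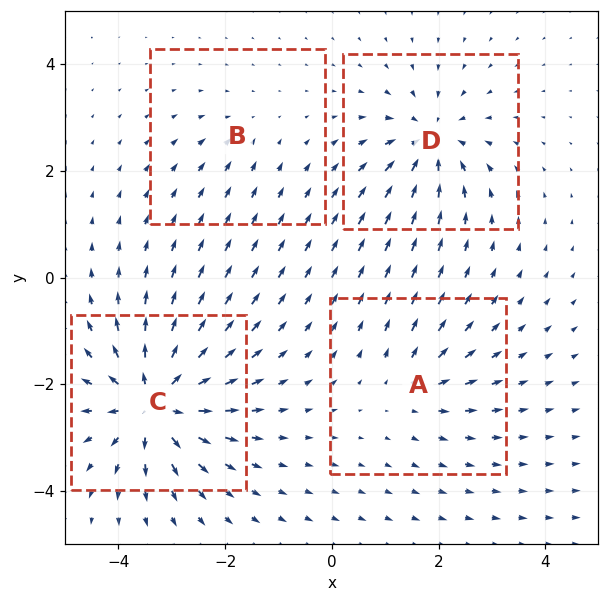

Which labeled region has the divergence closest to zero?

B

Divergence at each region's feature centre — A: about +4, B: about -2, C: about +9, D: about -6. Region B is closest to zero.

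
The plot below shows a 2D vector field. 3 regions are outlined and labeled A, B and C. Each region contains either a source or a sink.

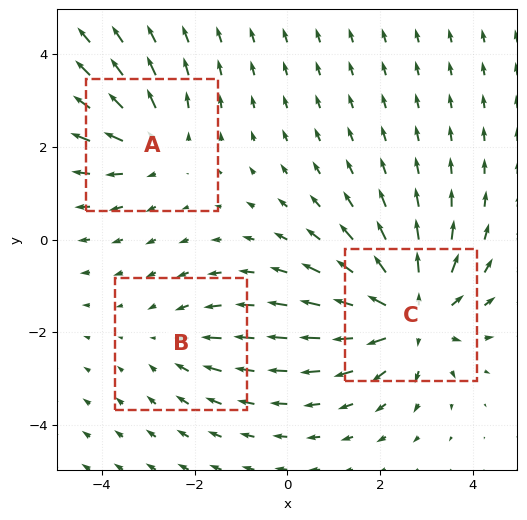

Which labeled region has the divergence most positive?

C

Divergence at each region's feature centre — A: about +3, B: about -2, C: about +5. Region C is most positive.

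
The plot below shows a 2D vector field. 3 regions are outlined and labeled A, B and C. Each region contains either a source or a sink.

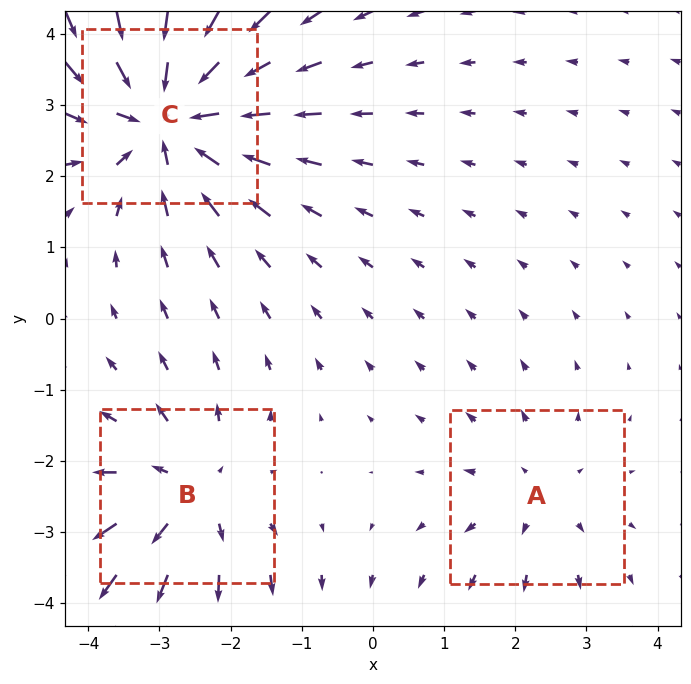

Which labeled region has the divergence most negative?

Divergence at each region's feature centre — A: about +2, B: about +3, C: about -5. Region C is most negative.

C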